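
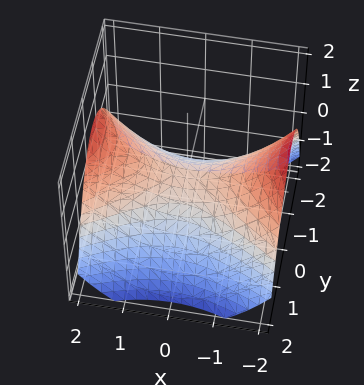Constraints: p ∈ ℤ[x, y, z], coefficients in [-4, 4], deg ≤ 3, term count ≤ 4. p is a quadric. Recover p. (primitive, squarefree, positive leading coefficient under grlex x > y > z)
x^2 - 2*y^2 - 3*z

(a) Degree: a saddle surface; a quadric, so deg p = 2.
(b) Symmetries: mirror symmetry x ↦ −x ⇒ only even powers of x; it's symmetric under y → −y, forcing even powers of y.
(c) Reading off the gridlines: it meets the y-axis at y = 0 (among the integer gridlines); it crosses the x-axis at the gridline x = 0; it meets the z-axis at z = 0 (among the integer gridlines).
(d) Fitting integer coefficients to these (and the overall shape) gives p.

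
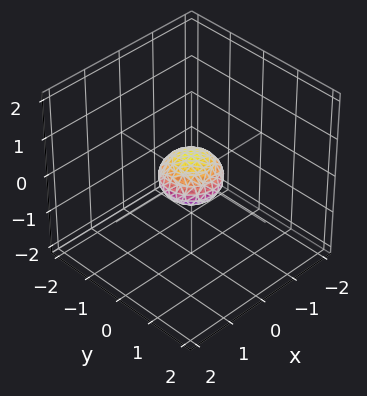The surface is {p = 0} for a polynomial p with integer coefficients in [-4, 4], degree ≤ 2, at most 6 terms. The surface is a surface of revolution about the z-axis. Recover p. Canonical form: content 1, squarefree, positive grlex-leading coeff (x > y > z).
2*x^2 + 2*y^2 + 3*z^2 - 1

First, the degree is 2 — the shape is more complex than any degree-1 surface.
Then, by symmetry, the surface is invariant under rotation about z: p = q(x² + y², z).
Then, against the integer gridlines: a circular section at z = 0 has radius between 0 and 1.
Finally, solving for integer coefficients yields p as stated.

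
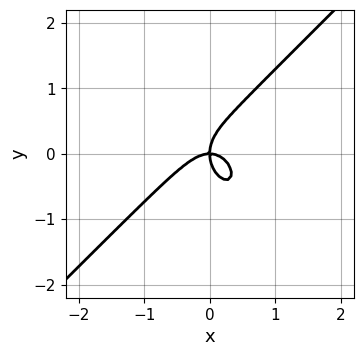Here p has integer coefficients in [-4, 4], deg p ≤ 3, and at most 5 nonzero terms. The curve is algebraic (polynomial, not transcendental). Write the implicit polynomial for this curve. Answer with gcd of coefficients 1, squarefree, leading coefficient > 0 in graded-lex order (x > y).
deg p = 3. No degree-2 curve has this shape.
Checking where it meets the axes: it meets the x-axis at x = 0 (among the integer gridlines); it crosses the y-axis at the gridline y = 0.
Together with the visible shape, these determine p as stated.

3*x^3 - x^2*y - 2*y^3 + 2*x*y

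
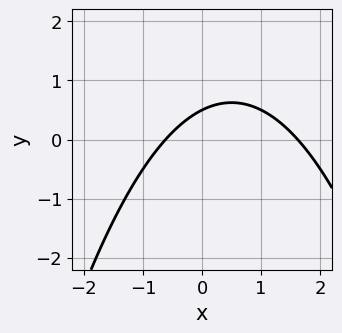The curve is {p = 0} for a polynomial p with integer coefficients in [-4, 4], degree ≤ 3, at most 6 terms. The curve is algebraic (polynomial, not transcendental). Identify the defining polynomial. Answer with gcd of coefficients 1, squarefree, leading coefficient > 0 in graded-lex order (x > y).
x^2 - x + 2*y - 1

First, degree: a generic line meets the curve in up to 2 points, so deg p = 2.
Finally, solving for integer coefficients yields p as stated.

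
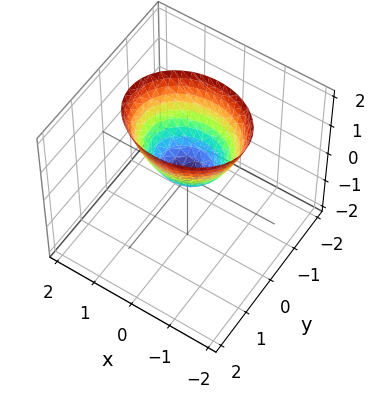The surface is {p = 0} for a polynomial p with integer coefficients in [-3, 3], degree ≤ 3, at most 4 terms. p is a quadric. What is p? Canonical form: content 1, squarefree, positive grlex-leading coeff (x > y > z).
2*x^2 + 3*y^2 - 2*z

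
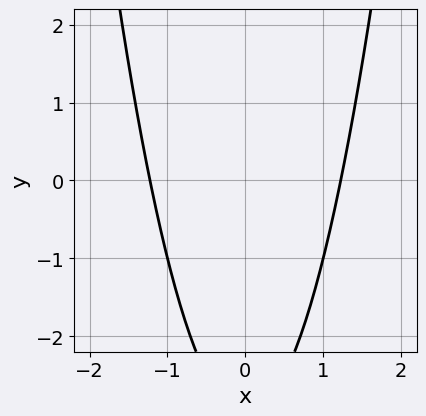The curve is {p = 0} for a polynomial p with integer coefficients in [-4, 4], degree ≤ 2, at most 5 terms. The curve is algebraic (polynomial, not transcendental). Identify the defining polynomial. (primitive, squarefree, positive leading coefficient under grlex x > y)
1. Degree: no degree-1 curve has this shape, so deg p = 2.
2. Symmetries: the x ↦ −x reflection is a symmetry, so x appears only in even powers.
3. Checking where it meets the axes: no y-intercept at any integer in the box.
4. Putting this together gives p.

2*x^2 - y - 3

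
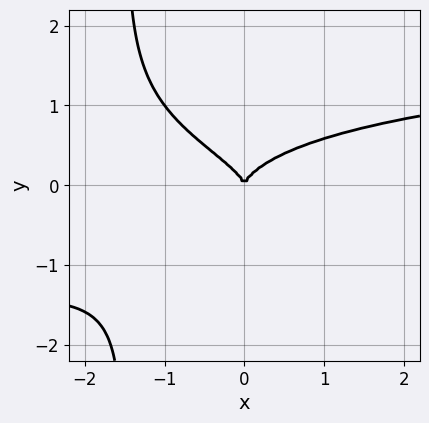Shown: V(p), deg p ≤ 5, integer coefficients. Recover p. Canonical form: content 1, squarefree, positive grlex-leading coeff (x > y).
2*x*y^3 + 3*y^3 - x^2

(a) deg p = 4.
(b) From the axis intercepts and sections: it meets the x-axis at x = 0 (among the integer gridlines); it meets the y-axis at y = 0 (among the integer gridlines).
(c) Putting this together gives p.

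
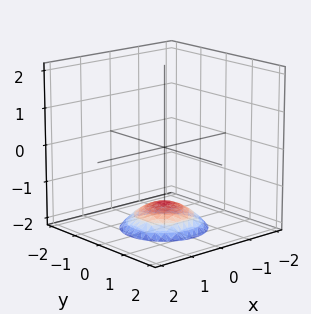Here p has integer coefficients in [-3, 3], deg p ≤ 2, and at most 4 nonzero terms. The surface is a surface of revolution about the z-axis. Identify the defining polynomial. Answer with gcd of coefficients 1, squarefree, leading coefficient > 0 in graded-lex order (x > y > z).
x^2 + y^2 + 2*z + 3

(a) Degree: no degree-1 surface has this shape, so deg p = 2.
(b) Symmetries: rotational symmetry about the z-axis ⇒ p depends on x, y only through x² + y².
(c) Observable constraints: no x-intercept at any integer in the box; a circular section at z = -2 has radius exactly 1; no y-intercept at any integer in the box.
(d) Matching integer coefficients to the picture gives p.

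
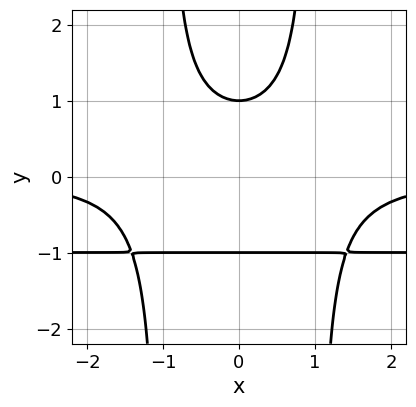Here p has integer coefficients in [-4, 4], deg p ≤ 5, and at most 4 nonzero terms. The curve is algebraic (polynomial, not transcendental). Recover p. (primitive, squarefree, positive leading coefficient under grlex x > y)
x^2*y^2 + x^2*y - y^2 + 1

(a) The degree is 4 — a generic line meets the curve in up to 4 points.
(b) Symmetries: mirror symmetry x ↦ −x ⇒ only even powers of x.
(c) Reading off the gridlines: it misses every integer gridline on the x-axis; the y-axis gridline crossings are at y ∈ {-1, 1}.
(d) Together with the visible shape, these determine p as stated.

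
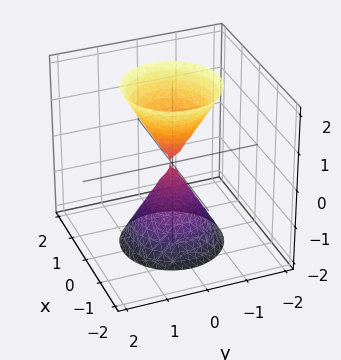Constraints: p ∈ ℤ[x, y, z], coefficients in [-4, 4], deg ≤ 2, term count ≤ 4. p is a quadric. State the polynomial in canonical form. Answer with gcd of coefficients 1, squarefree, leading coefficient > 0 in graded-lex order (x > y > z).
(a) The picture has 2 separate pieces. Treating them together as one polynomial.
(b) The degree is 2 — a double cone through the origin; a quadric.
(c) Symmetries: it's symmetric under z → −z, forcing even powers of z; the surface is invariant under rotation about z: p = q(x² + y², z).
(d) Against the integer gridlines: it meets the z-axis at z = 0 (among the integer gridlines); it crosses the y-axis at the gridline y = 0; it meets the x-axis at x = 0 (among the integer gridlines).
(e) Solving for integer coefficients yields p as stated.

3*x^2 + 3*y^2 - z^2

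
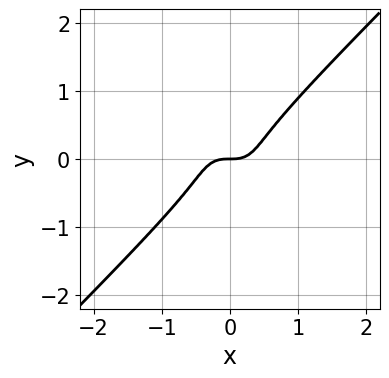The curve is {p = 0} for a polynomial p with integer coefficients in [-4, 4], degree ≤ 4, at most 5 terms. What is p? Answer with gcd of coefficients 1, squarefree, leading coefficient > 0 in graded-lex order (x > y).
3*x^3 - 3*y^3 - y

1. deg p = 3. The shape is more complex than any degree-2 curve.
2. Observable constraints: it meets the y-axis at y = 0 (among the integer gridlines); one x-axis crossing is at x = 0.
3. The integer polynomial consistent with all of this is the stated p.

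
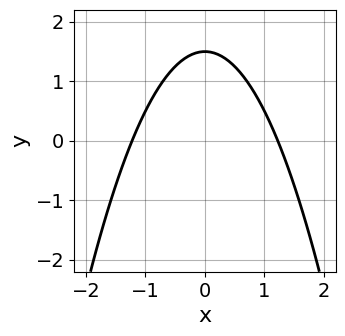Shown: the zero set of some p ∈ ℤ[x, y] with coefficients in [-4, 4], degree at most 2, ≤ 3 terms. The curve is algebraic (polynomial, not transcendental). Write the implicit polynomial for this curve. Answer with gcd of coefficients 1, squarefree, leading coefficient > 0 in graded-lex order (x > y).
2*x^2 + 2*y - 3

(a) The degree is 2 — no degree-1 curve has this shape.
(b) Symmetries: the x ↦ −x reflection is a symmetry, so x appears only in even powers.
(c) The integer polynomial consistent with all of this is the stated p.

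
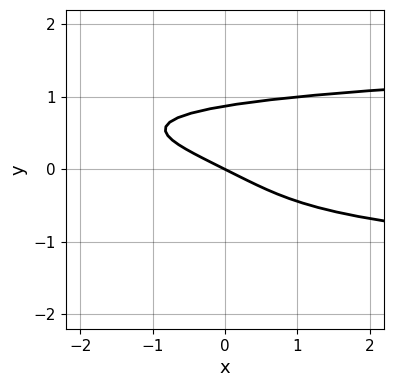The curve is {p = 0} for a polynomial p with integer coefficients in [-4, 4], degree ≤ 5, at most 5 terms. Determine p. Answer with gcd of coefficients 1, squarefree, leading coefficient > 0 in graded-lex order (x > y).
3*y^4 - x - 2*y

1. deg p = 4. The shape is more complex than any degree-3 curve.
2. Reading off the gridlines: one x-axis crossing is at x = 0; it crosses the y-axis at the gridline y = 0.
3. Assembling these constraints gives the stated polynomial.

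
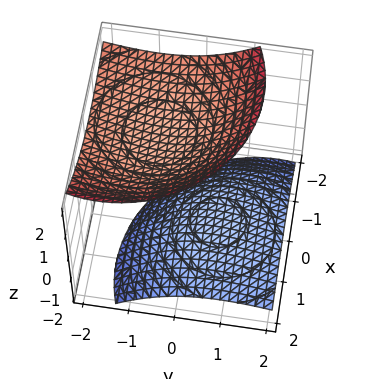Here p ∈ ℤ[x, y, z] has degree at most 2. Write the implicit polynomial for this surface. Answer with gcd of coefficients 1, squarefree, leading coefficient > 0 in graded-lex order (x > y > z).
2*x^2 + 2*x*z + 2*y^2 + 3*y*z - 3*z^2 + 3

First, I count 2 distinct pieces.
Then, deg p = 2.
Next, from the axis intercepts and sections: no x-intercept at any integer in the box; it misses every integer gridline on the y-axis; among the integer gridlines, it crosses the z-axis at z ∈ {-1, 1}.
Finally, solving for integer coefficients yields p as stated.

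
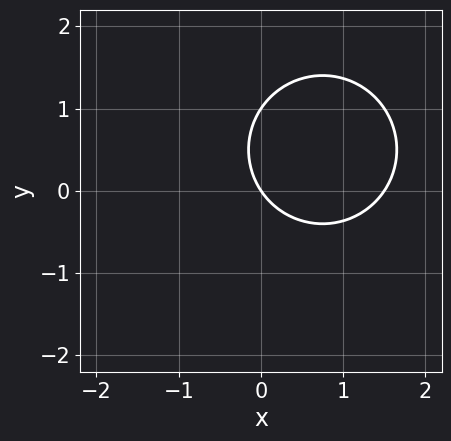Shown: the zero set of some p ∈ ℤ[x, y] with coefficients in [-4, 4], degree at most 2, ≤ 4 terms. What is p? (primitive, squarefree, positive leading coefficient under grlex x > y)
2*x^2 + 2*y^2 - 3*x - 2*y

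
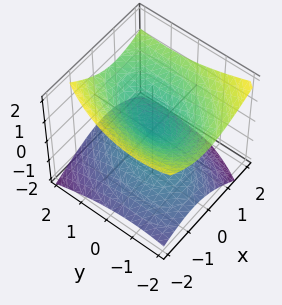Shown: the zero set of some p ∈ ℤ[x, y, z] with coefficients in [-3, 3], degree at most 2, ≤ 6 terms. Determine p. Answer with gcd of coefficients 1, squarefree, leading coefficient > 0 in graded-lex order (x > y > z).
2*x^2 - x*y - x*z + y^2 - 3*z^2

(a) The degree is 2 — no degree-1 surface has this shape.
(b) From the axis intercepts and sections: it meets the y-axis at y = 0 (among the integer gridlines); it meets the x-axis at x = 0 (among the integer gridlines); it crosses the z-axis at the gridline z = 0.
(c) Fitting integer coefficients to these (and the overall shape) gives p.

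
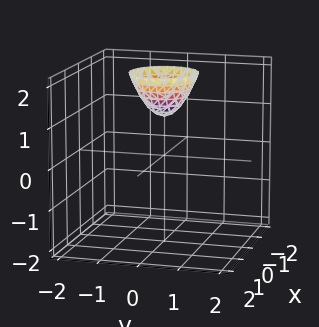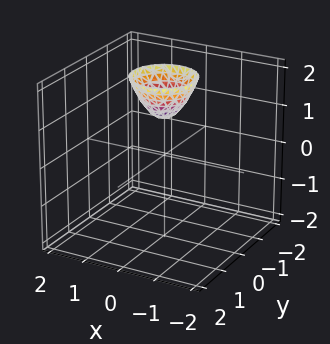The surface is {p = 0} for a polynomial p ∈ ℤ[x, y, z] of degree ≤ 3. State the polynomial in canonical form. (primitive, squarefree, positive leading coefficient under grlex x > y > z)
3*x^2 + 3*y^2 - 2*z + 2

First, the degree is 2 — a generic line meets the surface in up to 2 points.
Next, by symmetry, the z-axis is an axis of rotation, so x and y enter only as x² + y².
Next, against the integer gridlines: it misses every integer gridline on the x-axis; a circular section at z = 2 has radius between 0 and 1; it misses every integer gridline on the y-axis.
Finally, the integer polynomial consistent with all of this is the stated p. Check: (0, 0, 1) on the z-axis lies on the surface, and p(0, 0, 1) = 0. ✓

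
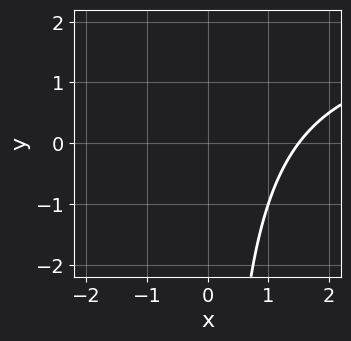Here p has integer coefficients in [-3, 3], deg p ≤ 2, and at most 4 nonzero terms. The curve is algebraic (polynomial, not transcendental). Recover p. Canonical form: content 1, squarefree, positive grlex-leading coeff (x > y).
First, the degree is 2 — the shape is more complex than any degree-1 curve.
Next, observable constraints: no y-intercept at any integer in the box.
Finally, fitting integer coefficients to these (and the overall shape) gives p.

x*y - 2*x + 3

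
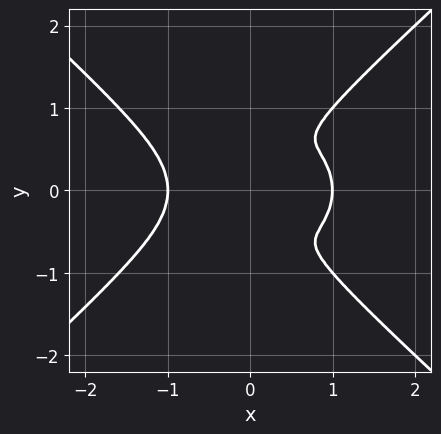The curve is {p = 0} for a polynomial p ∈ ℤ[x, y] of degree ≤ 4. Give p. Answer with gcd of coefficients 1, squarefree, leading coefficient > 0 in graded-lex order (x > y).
deg p = 4.
Symmetries: the y ↦ −y reflection is a symmetry, so y appears only in even powers.
Reading off the gridlines: among the integer gridlines, it crosses the x-axis at x ∈ {-1, 1}.
Solving for integer coefficients yields p as stated.

2*x^4 - 3*y^4 + 3*x*y^2 - 2*x^2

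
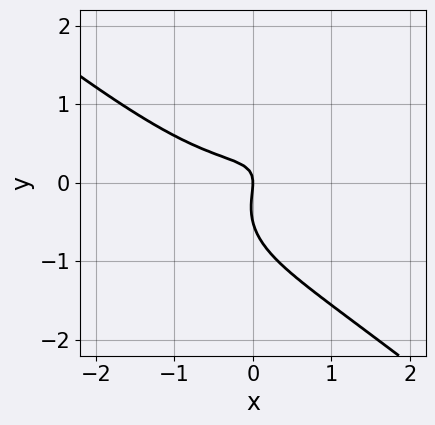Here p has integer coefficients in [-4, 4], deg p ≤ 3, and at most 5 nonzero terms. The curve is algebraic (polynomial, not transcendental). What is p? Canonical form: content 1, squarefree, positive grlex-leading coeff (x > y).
x^3 + 2*y^3 - 2*x*y + y^2 + x

1. Degree: a generic line meets the curve in up to 3 points, so deg p = 3.
2. From the axis intercepts and sections: one x-axis crossing is at x = 0; it meets the y-axis at y = 0 (among the integer gridlines).
3. Matching integer coefficients to the picture gives p.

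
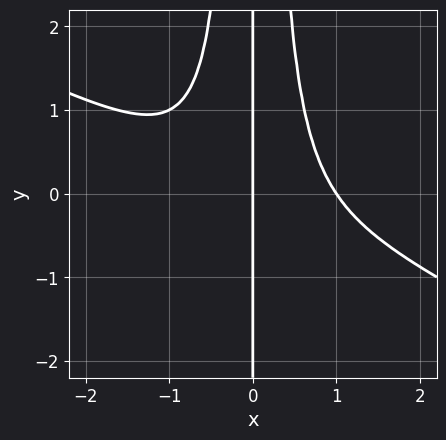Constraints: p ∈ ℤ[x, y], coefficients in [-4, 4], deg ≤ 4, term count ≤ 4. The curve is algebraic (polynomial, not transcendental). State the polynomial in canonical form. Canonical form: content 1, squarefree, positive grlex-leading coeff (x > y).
deg p = 4. A generic line meets the curve in up to 4 points.
From the visible intercepts: the visible y-axis segment lies entirely on the curve; among the integer gridlines, it crosses the x-axis at x ∈ {0, 1}.
Solving for integer coefficients yields p as stated.

x^4 + 2*x^3*y - x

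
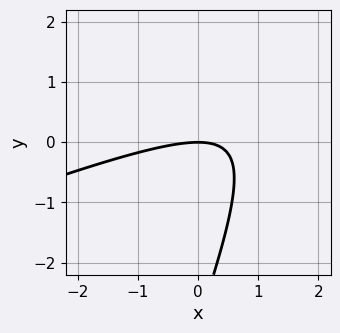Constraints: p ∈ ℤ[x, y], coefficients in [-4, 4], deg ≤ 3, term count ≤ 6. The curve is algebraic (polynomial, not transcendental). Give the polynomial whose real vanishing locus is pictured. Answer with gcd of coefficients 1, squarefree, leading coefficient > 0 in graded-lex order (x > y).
x^2 - 3*x*y + y^2 + 3*y

1. Degree: the shape is more complex than any degree-1 curve, so deg p = 2.
2. Checking where it meets the axes: one x-axis crossing is at x = 0; it meets the y-axis at y = 0 (among the integer gridlines).
3. Together with the visible shape, these determine p as stated.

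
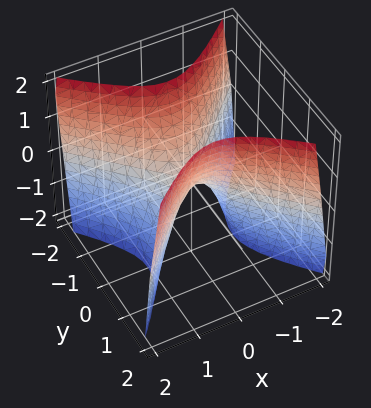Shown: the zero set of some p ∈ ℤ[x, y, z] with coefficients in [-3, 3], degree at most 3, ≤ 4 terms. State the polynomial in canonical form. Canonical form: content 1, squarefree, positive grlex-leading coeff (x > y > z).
(a) The degree is 2 — a saddle surface; a quadric.
(b) Symmetries: mirror symmetry y ↦ −y ⇒ only even powers of y; mirror symmetry x ↦ −x ⇒ only even powers of x.
(c) Observable constraints: it meets the y-axis at y = 0 (among the integer gridlines); it meets the z-axis at z = 0 (among the integer gridlines); it meets the x-axis at x = 0 (among the integer gridlines).
(d) Fitting integer coefficients to these (and the overall shape) gives p.

2*x^2 - 2*y^2 + z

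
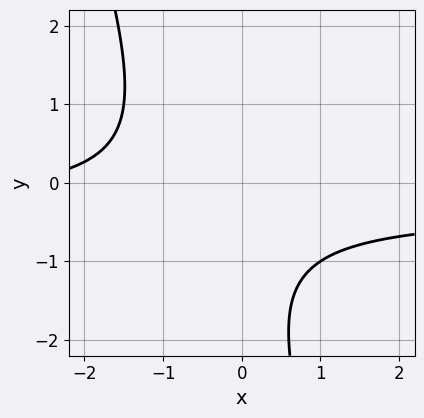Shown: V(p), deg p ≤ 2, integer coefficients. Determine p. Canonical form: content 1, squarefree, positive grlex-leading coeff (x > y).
3*x*y + y^2 + x + 2*y + 3

First, deg p = 2. A generic line meets the curve in up to 2 points.
Then, checking where it meets the axes: the curve avoids every integer y-axis point in the box; it misses every integer gridline on the x-axis.
Finally, these observations pin down the coefficients.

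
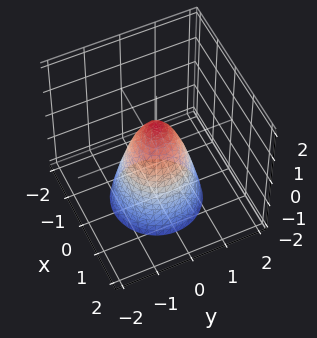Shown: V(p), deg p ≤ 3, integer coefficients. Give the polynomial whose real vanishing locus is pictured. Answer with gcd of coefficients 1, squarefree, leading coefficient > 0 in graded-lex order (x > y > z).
2*x^2 + 2*y^2 + z - 1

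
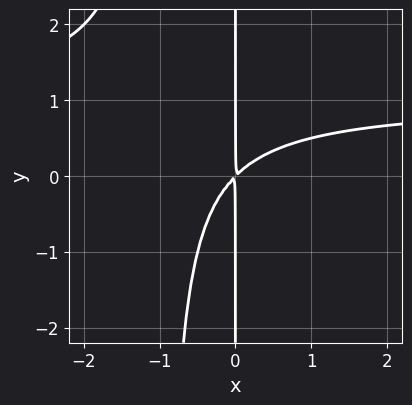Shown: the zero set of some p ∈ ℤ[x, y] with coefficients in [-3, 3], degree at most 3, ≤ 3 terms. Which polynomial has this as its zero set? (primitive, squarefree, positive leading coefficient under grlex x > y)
The degree is 3 — the shape is more complex than any degree-2 curve.
Checking where it meets the axes: the visible y-axis segment lies entirely on the curve.
Together with the visible shape, these determine p as stated.

x^2*y - x^2 + x*y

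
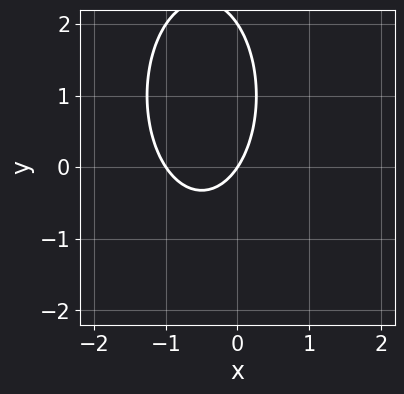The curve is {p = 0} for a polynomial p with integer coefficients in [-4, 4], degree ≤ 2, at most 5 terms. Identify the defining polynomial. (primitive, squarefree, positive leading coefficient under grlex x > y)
3*x^2 + y^2 + 3*x - 2*y

First, deg p = 2. The shape is more complex than any degree-1 curve.
Then, from the visible intercepts: among the integer gridlines, it crosses the y-axis at y ∈ {0, 2}; among the integer gridlines, it crosses the x-axis at x ∈ {-1, 0}.
Finally, these observations pin down the coefficients.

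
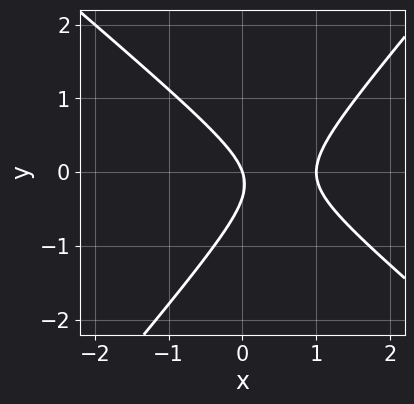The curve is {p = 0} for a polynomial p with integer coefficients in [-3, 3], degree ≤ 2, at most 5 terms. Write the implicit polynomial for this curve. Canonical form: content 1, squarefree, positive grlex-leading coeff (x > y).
1. The degree is 2 — the shape is more complex than any degree-1 curve.
2. Checking where it meets the axes: among the integer gridlines, it crosses the x-axis at x ∈ {0, 1}; one y-axis crossing is at y = 0.
3. The integer polynomial consistent with all of this is the stated p.

3*x^2 + x*y - 3*y^2 - 3*x - y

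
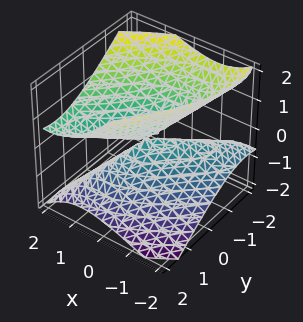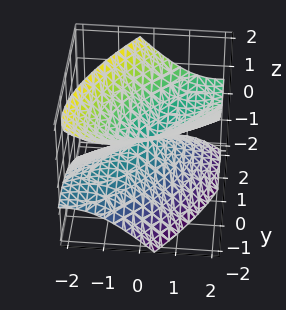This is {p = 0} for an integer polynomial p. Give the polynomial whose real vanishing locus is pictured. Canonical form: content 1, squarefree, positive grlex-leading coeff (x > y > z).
2*x^2 - 3*x*y - 2*x*z + 2*y^2 - 3*z^2

First, degree: a generic line meets the surface in up to 2 points, so deg p = 2.
Next, from the visible intercepts: it crosses the z-axis at the gridline z = 0; one x-axis crossing is at x = 0.
Finally, solving for integer coefficients yields p as stated.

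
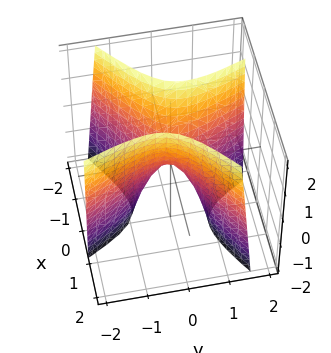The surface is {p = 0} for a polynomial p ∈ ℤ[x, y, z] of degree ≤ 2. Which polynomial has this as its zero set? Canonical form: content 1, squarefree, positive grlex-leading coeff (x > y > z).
The degree is 2 — the shape is more complex than any degree-1 surface.
Against the integer gridlines: it meets the z-axis at z = 0 (among the integer gridlines); it meets the y-axis at y = 0 (among the integer gridlines); it meets the x-axis at x = 0 (among the integer gridlines).
Together with the visible shape, these determine p as stated.

3*x^2 - 3*x*y - 2*y^2 - z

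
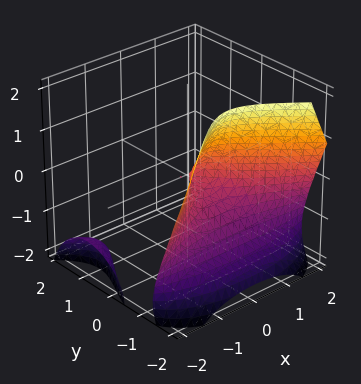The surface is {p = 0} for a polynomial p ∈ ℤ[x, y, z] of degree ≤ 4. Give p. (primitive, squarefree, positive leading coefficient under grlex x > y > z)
1. There are 3 components.
2. Degree: a generic line meets the surface in up to 3 points, so deg p = 3.
3. From the axis intercepts and sections: it meets the y-axis at y = 0 (among the integer gridlines); one z-axis crossing is at z = 0.
4. These observations pin down the coefficients.

3*x^2*z + 2*y^3 + 3*x^2 + 3*y*z + 3*z^2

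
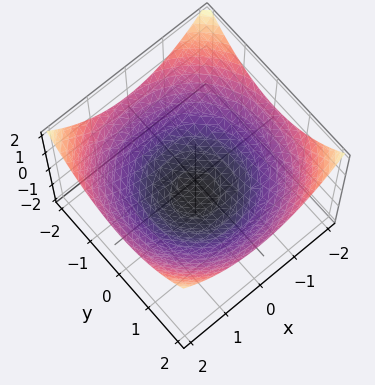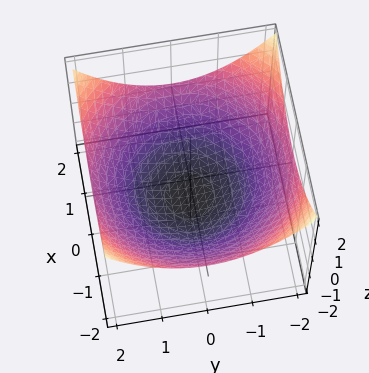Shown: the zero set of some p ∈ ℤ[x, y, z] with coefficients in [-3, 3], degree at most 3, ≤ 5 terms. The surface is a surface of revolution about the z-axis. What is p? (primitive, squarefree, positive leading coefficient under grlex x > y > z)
x^2 + y^2 - 3*z - 3

1. The degree is 2 — the shape is more complex than any degree-1 surface.
2. Symmetry: the z-axis is an axis of rotation, so x and y enter only as x² + y².
3. From the visible intercepts: one z-axis crossing is at z = -1; a circular section at z = 0 has radius between 1 and 2.
4. Matching integer coefficients to the picture gives p.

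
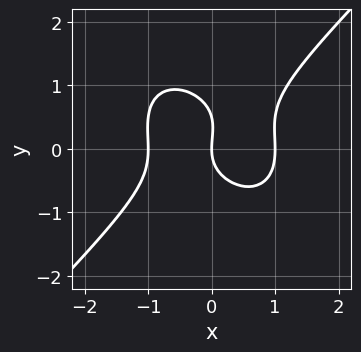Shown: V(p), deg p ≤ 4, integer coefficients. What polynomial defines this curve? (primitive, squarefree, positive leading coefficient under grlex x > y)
The degree is 3 — the shape is more complex than any degree-2 curve.
Reading off the gridlines: the x-axis gridline crossings are at x ∈ {-1, 0, 1}; it meets the y-axis at y = 0 (among the integer gridlines).
Matching integer coefficients to the picture gives p.

2*x^3 - 2*y^3 + y^2 - 2*x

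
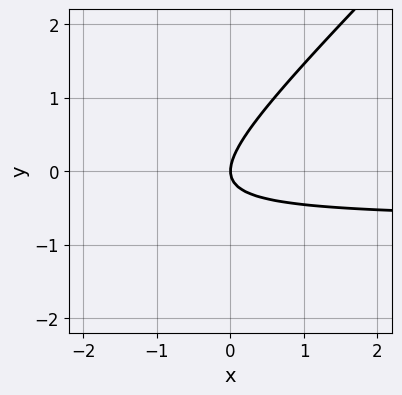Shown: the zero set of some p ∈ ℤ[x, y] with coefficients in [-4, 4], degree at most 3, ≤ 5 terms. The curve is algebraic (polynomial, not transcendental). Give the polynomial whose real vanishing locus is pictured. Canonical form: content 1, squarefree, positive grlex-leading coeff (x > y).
1. The degree is 2 — a generic line meets the curve in up to 2 points.
2. Reading off the gridlines: it crosses the x-axis at the gridline x = 0; it crosses the y-axis at the gridline y = 0.
3. Solving for integer coefficients yields p as stated.

3*x*y - 3*y^2 + 2*x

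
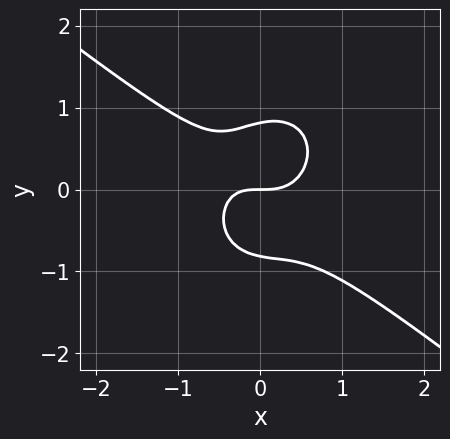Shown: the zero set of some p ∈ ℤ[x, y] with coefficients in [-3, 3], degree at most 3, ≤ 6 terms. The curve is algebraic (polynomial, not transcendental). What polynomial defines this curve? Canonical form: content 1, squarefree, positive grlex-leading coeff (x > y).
3*x^3 + 2*x^2*y + 3*y^3 - x*y - 2*y

deg p = 3.
Observable constraints: it crosses the y-axis at the gridline y = 0; it meets the x-axis at x = 0 (among the integer gridlines).
The integer polynomial consistent with all of this is the stated p.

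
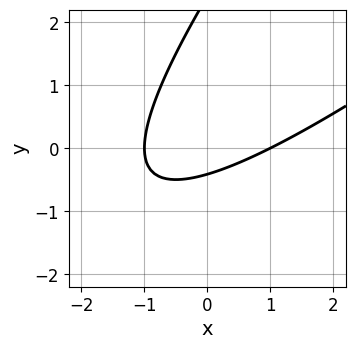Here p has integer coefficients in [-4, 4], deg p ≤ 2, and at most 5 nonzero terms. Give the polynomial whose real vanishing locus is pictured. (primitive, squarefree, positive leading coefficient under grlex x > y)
x^2 - 2*x*y + y^2 - 2*y - 1

deg p = 2. A generic line meets the curve in up to 2 points.
From the axis intercepts and sections: the x-axis gridline crossings are at x ∈ {-1, 1}.
Matching integer coefficients to the picture gives p.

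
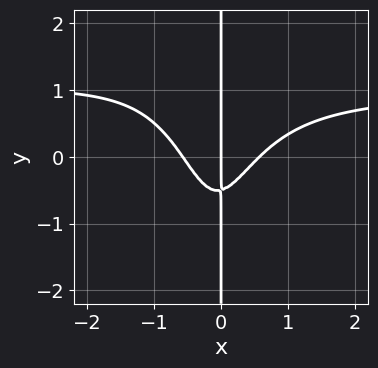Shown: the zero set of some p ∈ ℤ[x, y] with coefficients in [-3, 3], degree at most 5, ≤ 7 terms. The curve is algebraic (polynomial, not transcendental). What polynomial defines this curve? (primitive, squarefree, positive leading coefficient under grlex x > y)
3*x^3*y - 3*x^3 + x^2*y + 2*x*y + x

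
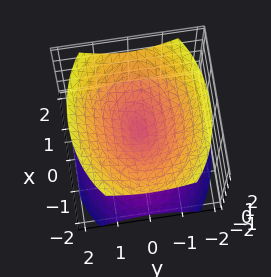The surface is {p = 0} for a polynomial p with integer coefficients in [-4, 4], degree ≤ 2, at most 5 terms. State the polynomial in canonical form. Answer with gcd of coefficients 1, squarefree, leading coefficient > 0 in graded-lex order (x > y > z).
The picture has 2 separate pieces. They look like related sheets of one shape, so recover p as a whole.
The degree is 2 — two nappes meeting at a single point; a quadric.
Symmetries: the y ↦ −y reflection is a symmetry, so y appears only in even powers; mirror symmetry z ↦ −z ⇒ only even powers of z; it's symmetric under x → −x, forcing even powers of x.
From the axis intercepts and sections: it meets the z-axis at z = 0 (among the integer gridlines); it meets the x-axis at x = 0 (among the integer gridlines).
Fitting integer coefficients to these (and the overall shape) gives p.

x^2 + 2*y^2 - 2*z^2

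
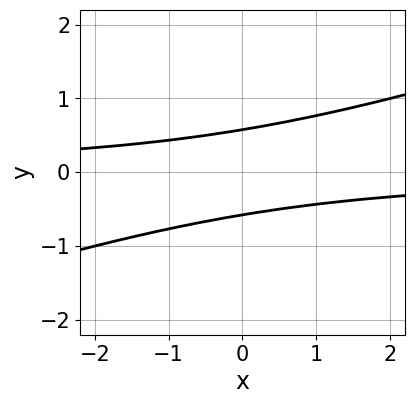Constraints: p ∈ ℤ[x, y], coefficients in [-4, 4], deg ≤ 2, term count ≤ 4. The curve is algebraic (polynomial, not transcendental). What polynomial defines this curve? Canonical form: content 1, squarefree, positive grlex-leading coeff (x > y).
x*y - 3*y^2 + 1

1. The degree is 2 — the shape is more complex than any degree-1 curve.
2. Against the integer gridlines: no x-intercept at any integer in the box.
3. Assembling these constraints gives the stated polynomial.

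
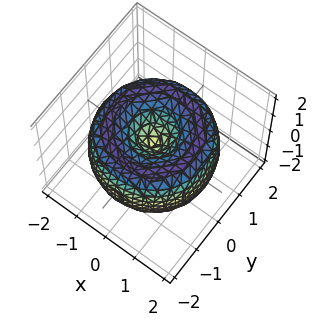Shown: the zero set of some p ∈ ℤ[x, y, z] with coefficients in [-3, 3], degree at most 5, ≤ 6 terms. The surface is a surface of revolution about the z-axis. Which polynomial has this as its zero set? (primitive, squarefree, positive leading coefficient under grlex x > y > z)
The degree is 4 — the shape is more complex than any degree-3 surface.
Symmetries: every cross-section ⟂ z is a circle, so x, y appear only via x² + y².
From the visible intercepts: it crosses the x-axis at the gridline x = 0; one y-axis crossing is at y = 0; a circular section at z = 0 has radius between 1 and 2.
These observations pin down the coefficients.

x^4 + 2*x^2*y^2 + y^4 - 3*x^2 - 3*y^2 + 2*z^2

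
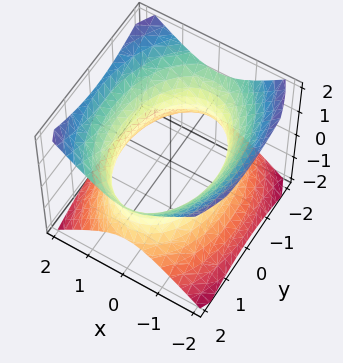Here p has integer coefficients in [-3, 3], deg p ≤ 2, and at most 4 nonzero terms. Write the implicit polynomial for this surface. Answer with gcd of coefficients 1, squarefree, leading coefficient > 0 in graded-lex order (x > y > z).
2*x^2 + y^2 - 2*z^2 - 3

First, degree: an hourglass — one-sheet hyperboloid; a quadric, so deg p = 2.
Next, symmetries: the x ↦ −x reflection is a symmetry, so x appears only in even powers; mirror symmetry y ↦ −y ⇒ only even powers of y; the z ↦ −z reflection is a symmetry, so z appears only in even powers.
Next, against the integer gridlines: no z-intercept at any integer in the box.
Finally, these observations pin down the coefficients.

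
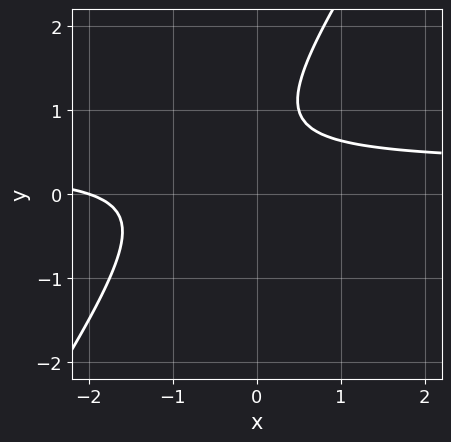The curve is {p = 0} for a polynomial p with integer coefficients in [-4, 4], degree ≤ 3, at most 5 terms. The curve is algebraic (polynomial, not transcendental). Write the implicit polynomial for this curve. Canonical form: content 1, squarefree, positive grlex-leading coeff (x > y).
3*x*y - 2*y^2 - x + 3*y - 2

First, the degree is 2 — no degree-1 curve has this shape.
Next, observable constraints: one x-axis crossing is at x = -2; no y-intercept at any integer in the box.
Finally, assembling these constraints gives the stated polynomial.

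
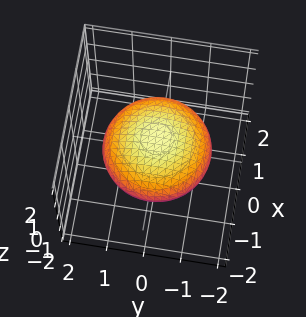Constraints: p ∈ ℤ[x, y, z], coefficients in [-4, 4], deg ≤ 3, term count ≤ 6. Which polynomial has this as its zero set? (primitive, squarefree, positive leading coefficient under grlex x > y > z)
x^2 + y^2 + 3*z^2 - 2

First, the degree is 2 — a closed, bounded, convex surface; a quadric.
Next, by symmetry, the z-axis is an axis of rotation, so x and y enter only as x² + y²; it's symmetric under z → −z, forcing even powers of z.
Next, reading off the gridlines: a circular section at z = 0 has radius between 1 and 2.
Finally, putting this together gives p.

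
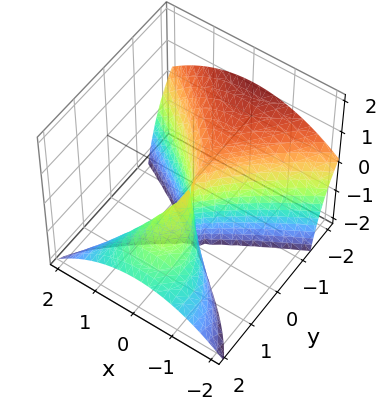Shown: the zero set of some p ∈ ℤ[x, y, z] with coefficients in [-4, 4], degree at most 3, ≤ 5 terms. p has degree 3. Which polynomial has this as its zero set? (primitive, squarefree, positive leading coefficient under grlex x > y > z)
y^3 + 2*y^2*z + 2*x^2

First, the degree is 3 — the shape is more complex than any degree-2 surface.
Next, observable constraints: one x-axis crossing is at x = 0; it meets the y-axis at y = 0 (among the integer gridlines); the visible z-axis segment lies entirely on the surface.
Finally, the integer polynomial consistent with all of this is the stated p.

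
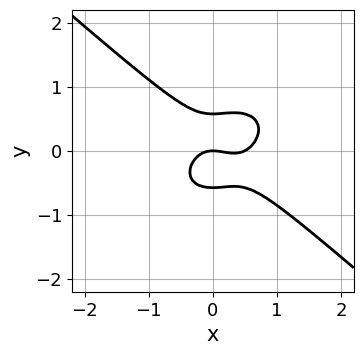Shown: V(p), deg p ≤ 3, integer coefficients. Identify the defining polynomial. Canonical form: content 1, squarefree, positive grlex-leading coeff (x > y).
First, deg p = 3. No degree-2 curve has this shape.
Next, against the integer gridlines: it meets the x-axis at x = 0 (among the integer gridlines); it crosses the y-axis at the gridline y = 0.
Finally, putting this together gives p.

2*x^3 + 3*y^3 - x^2 - y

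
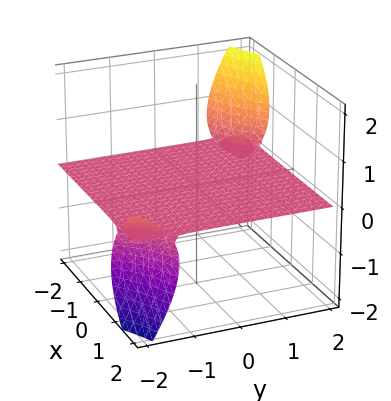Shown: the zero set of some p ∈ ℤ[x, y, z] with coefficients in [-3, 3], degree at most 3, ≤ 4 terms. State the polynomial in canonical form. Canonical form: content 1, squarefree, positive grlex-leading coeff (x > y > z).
x*y*z - y*z^2 + z^3 + 3*z

(a) There are 2 components.
(b) deg p = 3.
(c) From the axis intercepts and sections: every point of the y-axis in the box is on the surface; it crosses the z-axis at the gridline z = 0; the visible x-axis segment lies entirely on the surface.
(d) Fitting integer coefficients to these (and the overall shape) gives p.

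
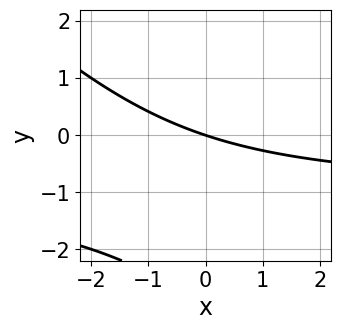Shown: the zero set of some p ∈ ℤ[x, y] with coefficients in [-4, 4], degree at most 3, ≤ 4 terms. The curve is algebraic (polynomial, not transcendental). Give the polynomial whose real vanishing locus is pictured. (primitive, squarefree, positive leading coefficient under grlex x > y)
1. deg p = 2.
2. Observable constraints: one x-axis crossing is at x = 0; it meets the y-axis at y = 0 (among the integer gridlines).
3. Solving for integer coefficients yields p as stated.

x*y + y^2 + x + 3*y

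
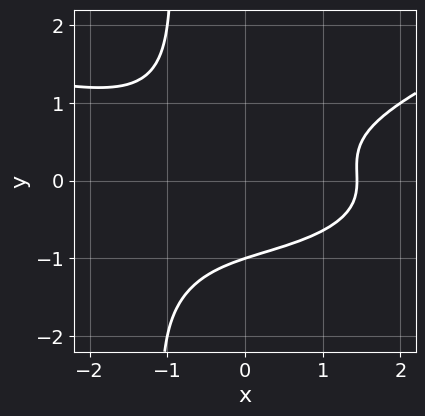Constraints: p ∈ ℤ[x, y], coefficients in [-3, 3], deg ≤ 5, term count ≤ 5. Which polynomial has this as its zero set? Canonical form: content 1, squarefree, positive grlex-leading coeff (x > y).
x^2*y^2 - 3*x*y^3 + x^3 - 3*y^3 - 3

(a) deg p = 4. No degree-3 curve has this shape.
(b) Against the integer gridlines: one y-axis crossing is at y = -1.
(c) Matching integer coefficients to the picture gives p.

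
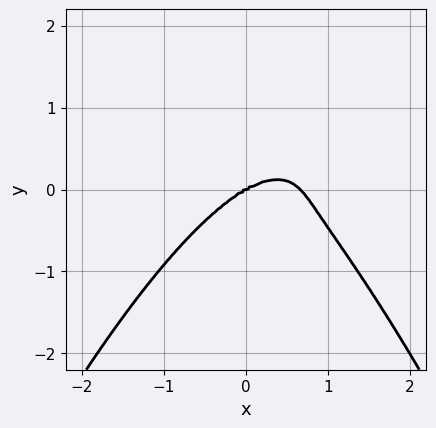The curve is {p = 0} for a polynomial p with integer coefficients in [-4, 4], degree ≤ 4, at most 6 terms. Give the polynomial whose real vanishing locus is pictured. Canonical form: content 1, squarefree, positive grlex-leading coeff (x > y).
3*x^4 - 2*x^3 + 2*x^2*y + x*y^2 + 3*y^3

(a) deg p = 4.
(b) Reading off the gridlines: one x-axis crossing is at x = 0; it crosses the y-axis at the gridline y = 0.
(c) Together with the visible shape, these determine p as stated.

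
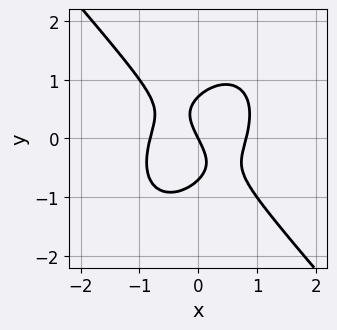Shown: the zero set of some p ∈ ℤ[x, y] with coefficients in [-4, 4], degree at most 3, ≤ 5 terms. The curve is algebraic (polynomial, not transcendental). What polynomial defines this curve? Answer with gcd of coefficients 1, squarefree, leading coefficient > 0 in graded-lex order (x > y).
1. deg p = 3. No degree-2 curve has this shape.
2. From the axis intercepts and sections: it meets the x-axis at x = 0 (among the integer gridlines); it crosses the y-axis at the gridline y = 0.
3. Together with the visible shape, these determine p as stated.

3*x^3 + 2*y^3 - 2*x - y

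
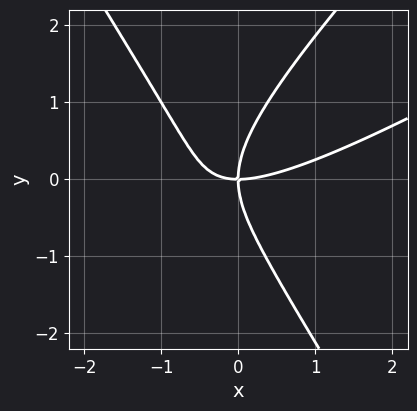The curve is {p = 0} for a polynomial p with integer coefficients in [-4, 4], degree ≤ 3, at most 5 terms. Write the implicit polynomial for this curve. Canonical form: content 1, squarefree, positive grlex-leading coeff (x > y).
x^3 - 2*x^2*y + y^3 - 2*x*y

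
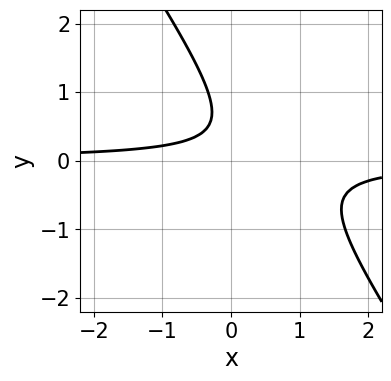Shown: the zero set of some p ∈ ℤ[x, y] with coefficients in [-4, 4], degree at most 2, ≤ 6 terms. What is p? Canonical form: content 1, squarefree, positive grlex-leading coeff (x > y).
1. deg p = 2. A generic line meets the curve in up to 2 points.
2. Against the integer gridlines: the curve avoids every integer x-axis point in the box; it misses every integer gridline on the y-axis.
3. The integer polynomial consistent with all of this is the stated p.

3*x*y + 2*y^2 - 2*y + 1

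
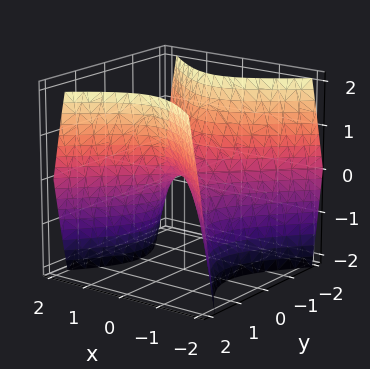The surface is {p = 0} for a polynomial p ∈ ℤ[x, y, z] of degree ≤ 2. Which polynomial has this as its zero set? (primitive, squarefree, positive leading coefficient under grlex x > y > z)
1. The degree is 2 — a hyperbolic paraboloid; a quadric.
2. Symmetries: it's symmetric under x → −x, forcing even powers of x; the y ↦ −y reflection is a symmetry, so y appears only in even powers.
3. From the visible intercepts: one x-axis crossing is at x = 0; it meets the z-axis at z = 0 (among the integer gridlines); it meets the y-axis at y = 0 (among the integer gridlines).
4. Solving for integer coefficients yields p as stated.

3*x^2 - 3*y^2 + 2*z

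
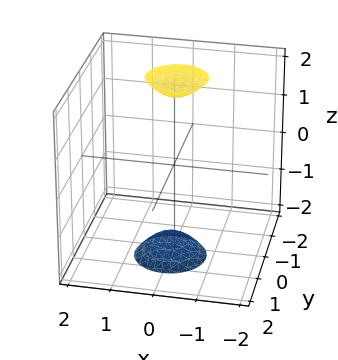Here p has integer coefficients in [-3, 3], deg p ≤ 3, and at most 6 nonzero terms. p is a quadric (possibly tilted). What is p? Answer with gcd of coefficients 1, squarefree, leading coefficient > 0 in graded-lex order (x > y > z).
First, I count 2 distinct pieces.
Then, deg p = 2.
Next, against the integer gridlines: it misses every integer gridline on the y-axis; it misses every integer gridline on the x-axis.
Finally, the integer polynomial consistent with all of this is the stated p.

3*x^2 + 3*y^2 + y*z - z^2 + 3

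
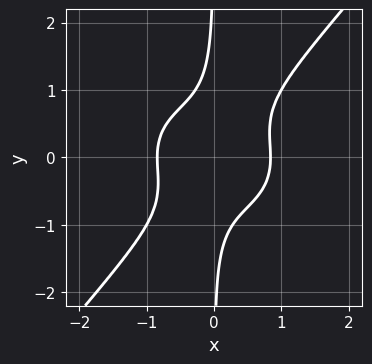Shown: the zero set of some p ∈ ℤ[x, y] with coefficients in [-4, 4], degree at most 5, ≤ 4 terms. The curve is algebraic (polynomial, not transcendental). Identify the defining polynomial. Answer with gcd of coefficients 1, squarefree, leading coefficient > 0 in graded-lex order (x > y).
1. The degree is 4 — the shape is more complex than any degree-3 curve.
2. Against the integer gridlines: it misses every integer gridline on the y-axis.
3. Assembling these constraints gives the stated polynomial.

2*x^4 + 2*x^2*y^2 - 3*x*y^3 - 1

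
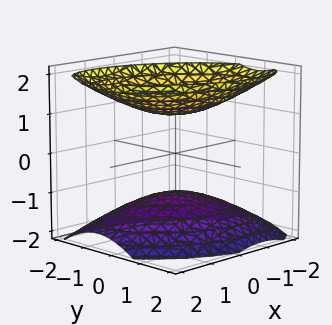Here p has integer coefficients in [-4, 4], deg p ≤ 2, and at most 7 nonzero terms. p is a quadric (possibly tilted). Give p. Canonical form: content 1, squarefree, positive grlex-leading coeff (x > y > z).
First, I count 2 distinct pieces. They look like related sheets of one shape, so recover p as a whole.
Next, degree: no degree-1 surface has this shape, so deg p = 2.
Then, against the integer gridlines: the surface avoids every integer y-axis point in the box; among the integer gridlines, it crosses the z-axis at z ∈ {-1, 1}; it misses every integer gridline on the x-axis.
Finally, fitting integer coefficients to these (and the overall shape) gives p.

2*x^2 + 2*x*y + 3*y^2 - 3*z^2 + 3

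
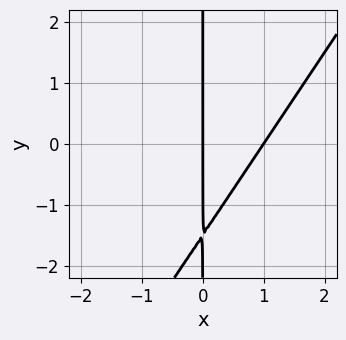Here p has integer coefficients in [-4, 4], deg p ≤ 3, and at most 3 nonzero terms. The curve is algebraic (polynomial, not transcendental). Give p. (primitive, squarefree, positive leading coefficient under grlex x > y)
3*x^2 - 2*x*y - 3*x

First, degree: no degree-1 curve has this shape, so deg p = 2.
Next, checking where it meets the axes: every point of the y-axis in the box is on the curve; among the integer gridlines, it crosses the x-axis at x ∈ {0, 1}.
Finally, putting this together gives p.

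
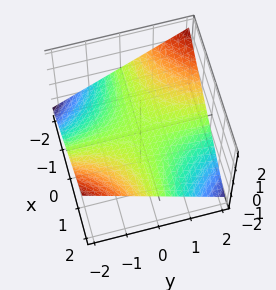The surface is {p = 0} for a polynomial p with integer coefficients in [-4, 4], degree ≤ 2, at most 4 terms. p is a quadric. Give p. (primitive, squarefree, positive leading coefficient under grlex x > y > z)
1. The degree is 2 — a saddle surface; a quadric.
2. Against the integer gridlines: the visible x-axis segment lies entirely on the surface; the visible y-axis segment lies entirely on the surface; it crosses the z-axis at the gridline z = 0.
3. Fitting integer coefficients to these (and the overall shape) gives p.

x*y + 3*z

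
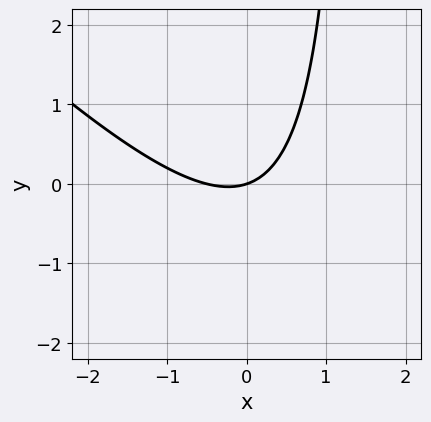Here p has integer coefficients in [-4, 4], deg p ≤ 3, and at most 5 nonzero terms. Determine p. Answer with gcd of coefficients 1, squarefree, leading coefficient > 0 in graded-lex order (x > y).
2*x^2 + 2*x*y + x - 3*y

First, degree: a generic line meets the curve in up to 2 points, so deg p = 2.
Then, from the visible intercepts: one y-axis crossing is at y = 0; it meets the x-axis at x = 0 (among the integer gridlines).
Finally, solving for integer coefficients yields p as stated.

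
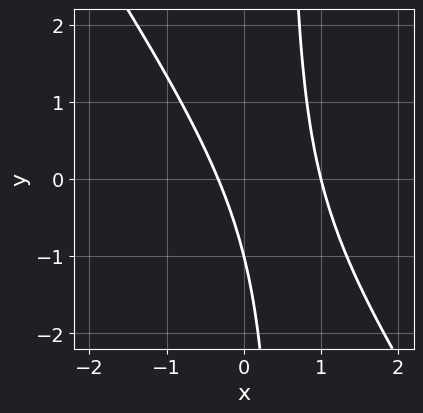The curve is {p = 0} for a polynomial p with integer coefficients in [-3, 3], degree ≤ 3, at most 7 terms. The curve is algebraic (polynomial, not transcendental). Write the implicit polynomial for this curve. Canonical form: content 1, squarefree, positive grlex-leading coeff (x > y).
3*x^2 + 2*x*y - 2*x - y - 1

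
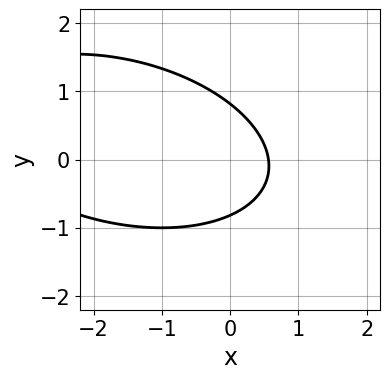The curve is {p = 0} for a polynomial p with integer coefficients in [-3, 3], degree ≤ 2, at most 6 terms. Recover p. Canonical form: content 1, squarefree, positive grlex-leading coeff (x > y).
x^2 + x*y + 3*y^2 + 3*x - 2

1. The degree is 2 — a generic line meets the curve in up to 2 points.
2. The integer polynomial consistent with all of this is the stated p.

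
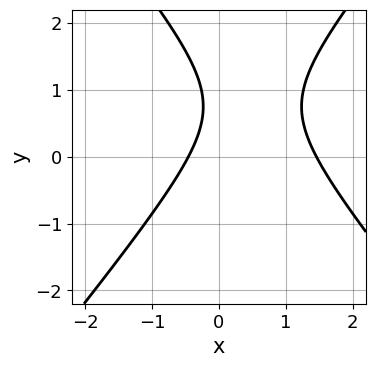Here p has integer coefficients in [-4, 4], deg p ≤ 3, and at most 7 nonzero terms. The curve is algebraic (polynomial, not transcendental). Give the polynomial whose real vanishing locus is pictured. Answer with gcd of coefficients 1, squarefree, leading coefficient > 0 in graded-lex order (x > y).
(a) The degree is 2 — a generic line meets the curve in up to 2 points.
(b) From the visible intercepts: no y-intercept at any integer in the box.
(c) Fitting integer coefficients to these (and the overall shape) gives p.

3*x^2 - 2*y^2 - 3*x + 3*y - 2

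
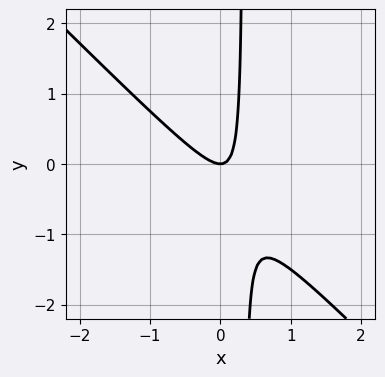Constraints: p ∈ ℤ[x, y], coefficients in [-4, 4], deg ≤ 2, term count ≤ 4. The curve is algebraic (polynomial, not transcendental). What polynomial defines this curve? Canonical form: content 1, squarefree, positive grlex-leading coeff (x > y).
3*x^2 + 3*x*y - y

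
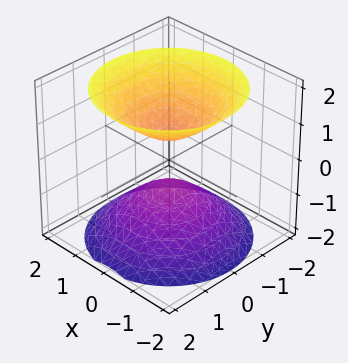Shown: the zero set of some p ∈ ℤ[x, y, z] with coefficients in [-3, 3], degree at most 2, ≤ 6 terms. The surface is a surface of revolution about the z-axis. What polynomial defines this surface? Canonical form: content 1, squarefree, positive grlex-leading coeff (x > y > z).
(a) There are 2 components. Treating them together as one polynomial.
(b) The degree is 2 — no degree-1 surface has this shape.
(c) Symmetry: every cross-section ⟂ z is a circle, so x, y appear only via x² + y².
(d) Checking where it meets the axes: the surface avoids every integer x-axis point in the box; a circular section at z = 2 has radius between 1 and 2; it misses every integer gridline on the y-axis.
(e) Matching integer coefficients to the picture gives p.

2*x^2 + 2*y^2 - 2*z^2 + 1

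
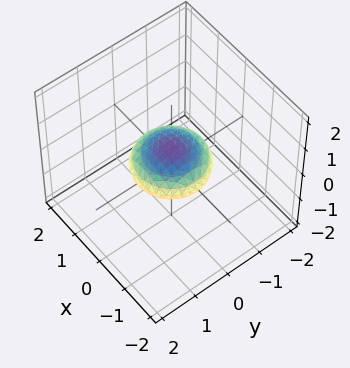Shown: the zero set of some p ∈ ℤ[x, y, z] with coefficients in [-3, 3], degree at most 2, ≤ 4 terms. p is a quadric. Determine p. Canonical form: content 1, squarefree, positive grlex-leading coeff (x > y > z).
x^2 + y^2 + 3*z^2 - 1

1. The degree is 2 — a closed, bounded, convex surface; a quadric.
2. By symmetry, the surface is invariant under rotation about z: p = q(x² + y², z); mirror symmetry z ↦ −z ⇒ only even powers of z.
3. Reading off the gridlines: a circular section at z = 0 has radius exactly 1; the y-axis gridline crossings are at y ∈ {-1, 1}; among the integer gridlines, it crosses the x-axis at x ∈ {-1, 1}.
4. Matching integer coefficients to the picture gives p.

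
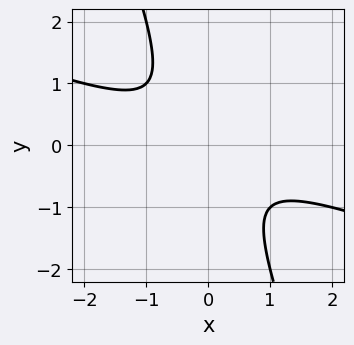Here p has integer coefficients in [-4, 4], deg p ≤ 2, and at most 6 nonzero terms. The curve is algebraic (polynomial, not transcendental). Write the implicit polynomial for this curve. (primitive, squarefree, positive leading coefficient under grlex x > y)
First, the degree is 2 — no degree-1 curve has this shape.
Then, from the visible intercepts: it misses every integer gridline on the x-axis; it misses every integer gridline on the y-axis.
Finally, together with the visible shape, these determine p as stated.

x^2 + 3*x*y + y^2 + 1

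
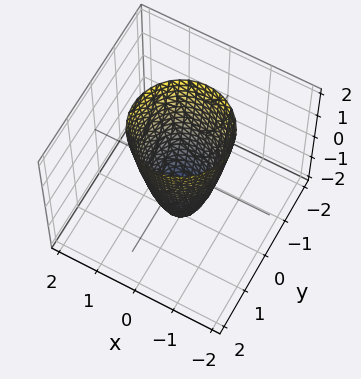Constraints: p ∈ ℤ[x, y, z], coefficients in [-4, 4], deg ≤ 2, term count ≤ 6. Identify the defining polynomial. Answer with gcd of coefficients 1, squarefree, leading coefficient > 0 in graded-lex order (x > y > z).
1. deg p = 2. A generic line meets the surface in up to 2 points.
2. By symmetry, the surface is invariant under rotation about z: p = q(x² + y², z).
3. Reading off the gridlines: it crosses the z-axis at the gridline z = -2; a circular section at z = 0 has radius between 0 and 1.
4. Together with the visible shape, these determine p as stated.

3*x^2 + 3*y^2 - z - 2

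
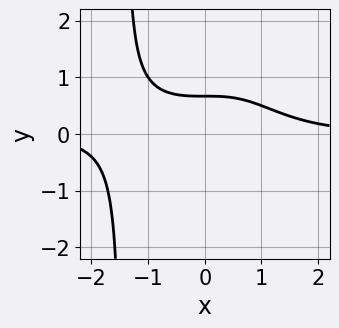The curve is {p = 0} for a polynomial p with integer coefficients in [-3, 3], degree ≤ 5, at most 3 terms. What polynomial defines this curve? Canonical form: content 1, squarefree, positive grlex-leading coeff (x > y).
deg p = 4. No degree-3 curve has this shape.
From the axis intercepts and sections: the curve avoids every integer x-axis point in the box.
Putting this together gives p.

x^3*y + 3*y - 2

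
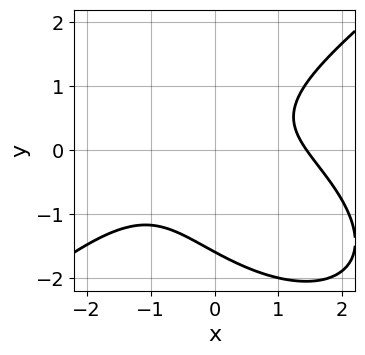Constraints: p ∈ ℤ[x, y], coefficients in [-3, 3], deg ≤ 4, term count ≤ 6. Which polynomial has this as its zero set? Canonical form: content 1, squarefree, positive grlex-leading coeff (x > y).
x^3 - 2*y^3 + 3*x*y - 2*y^2 - 3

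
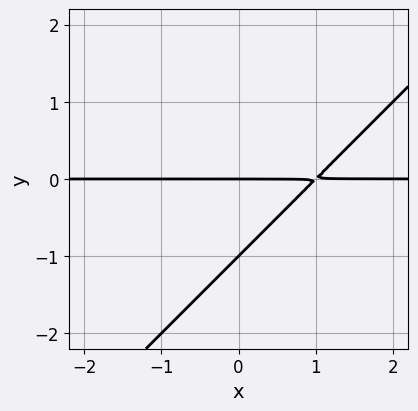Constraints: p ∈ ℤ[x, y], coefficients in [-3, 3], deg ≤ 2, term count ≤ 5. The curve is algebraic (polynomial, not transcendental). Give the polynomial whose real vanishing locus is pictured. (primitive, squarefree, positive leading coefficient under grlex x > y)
The degree is 2 — no degree-1 curve has this shape.
Checking where it meets the axes: every point of the x-axis in the box is on the curve; among the integer gridlines, it crosses the y-axis at y ∈ {-1, 0}.
The integer polynomial consistent with all of this is the stated p.

x*y - y^2 - y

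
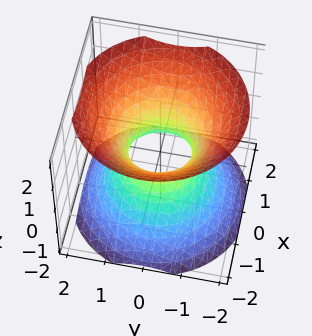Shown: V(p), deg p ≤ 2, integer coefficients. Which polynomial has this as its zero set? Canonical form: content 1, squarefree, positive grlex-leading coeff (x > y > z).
3*x^2 + 3*y^2 - 3*z^2 - 2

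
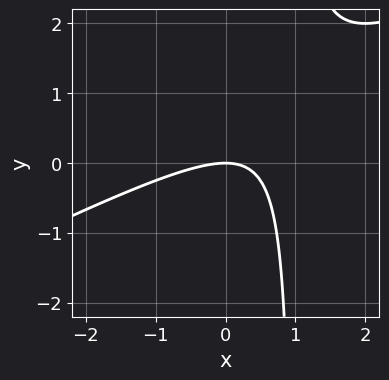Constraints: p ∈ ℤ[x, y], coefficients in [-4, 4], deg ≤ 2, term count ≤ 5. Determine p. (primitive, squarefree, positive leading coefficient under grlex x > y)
First, the degree is 2 — the shape is more complex than any degree-1 curve.
Next, checking where it meets the axes: one x-axis crossing is at x = 0; it crosses the y-axis at the gridline y = 0.
Finally, fitting integer coefficients to these (and the overall shape) gives p.

x^2 - 2*x*y + 2*y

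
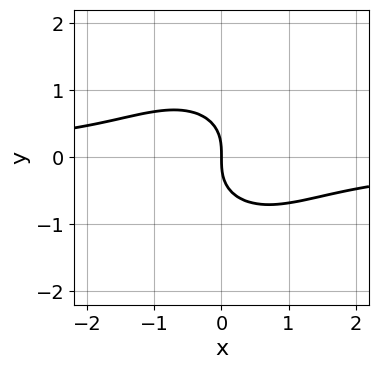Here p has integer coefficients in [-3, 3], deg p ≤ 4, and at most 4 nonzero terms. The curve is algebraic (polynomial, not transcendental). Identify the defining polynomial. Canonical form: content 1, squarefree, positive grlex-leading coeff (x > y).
deg p = 3.
Against the integer gridlines: one x-axis crossing is at x = 0; it crosses the y-axis at the gridline y = 0.
Together with the visible shape, these determine p as stated.

x^2*y + y^3 + x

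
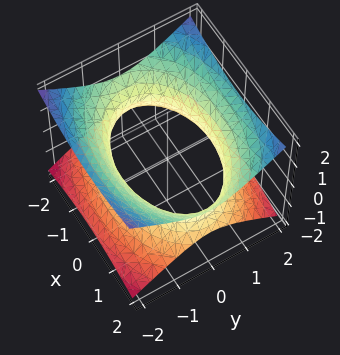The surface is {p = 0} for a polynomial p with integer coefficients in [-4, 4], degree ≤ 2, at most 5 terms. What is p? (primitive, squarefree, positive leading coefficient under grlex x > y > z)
(a) Degree: an hourglass — one-sheet hyperboloid; a quadric, so deg p = 2.
(b) Symmetries: it's symmetric under y → −y, forcing even powers of y; mirror symmetry z ↦ −z ⇒ only even powers of z; it's symmetric under x → −x, forcing even powers of x.
(c) From the axis intercepts and sections: it misses every integer gridline on the z-axis.
(d) Assembling these constraints gives the stated polynomial.

x^2 + 2*y^2 - 3*z^2 - 3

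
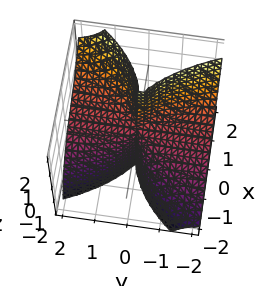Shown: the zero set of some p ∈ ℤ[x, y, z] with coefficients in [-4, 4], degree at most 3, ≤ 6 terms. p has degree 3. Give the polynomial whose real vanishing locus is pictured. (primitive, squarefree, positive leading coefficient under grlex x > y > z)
x^3 + x*y^2 - x*y*z - 2*y^2*z

First, degree: a generic line meets the surface in up to 3 points, so deg p = 3.
Then, from the visible intercepts: the visible y-axis segment lies entirely on the surface; it meets the x-axis at x = 0 (among the integer gridlines).
Finally, together with the visible shape, these determine p as stated. Check: (0, 0, 1) on the z-axis lies on the surface, and p(0, 0, 1) = 0. ✓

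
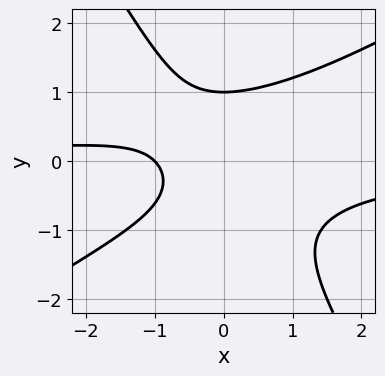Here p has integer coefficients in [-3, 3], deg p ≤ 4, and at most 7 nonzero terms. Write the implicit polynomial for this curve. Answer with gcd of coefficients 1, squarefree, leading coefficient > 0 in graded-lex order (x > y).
1. The degree is 3 — no degree-2 curve has this shape.
2. Against the integer gridlines: one x-axis crossing is at x = -1; it crosses the y-axis at the gridline y = 1.
3. Putting this together gives p.

x^2*y - x*y^2 - y^3 + x + 1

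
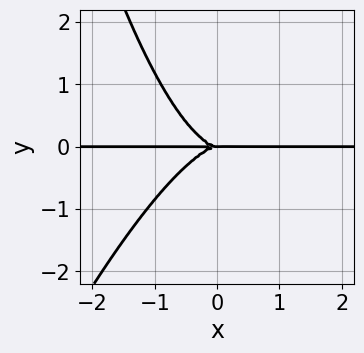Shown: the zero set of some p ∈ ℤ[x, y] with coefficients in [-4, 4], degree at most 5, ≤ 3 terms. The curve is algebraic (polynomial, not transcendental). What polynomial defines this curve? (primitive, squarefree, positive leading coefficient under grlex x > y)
3*x^3*y - x^2*y^2 + 3*y^3

deg p = 4. The shape is more complex than any degree-3 curve.
From the visible intercepts: it meets the y-axis at y = 0 (among the integer gridlines); the visible x-axis segment lies entirely on the curve.
Matching integer coefficients to the picture gives p.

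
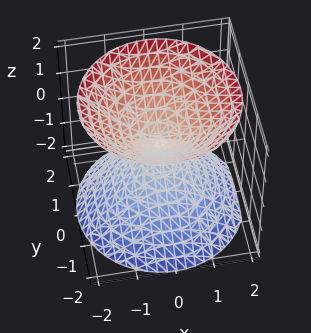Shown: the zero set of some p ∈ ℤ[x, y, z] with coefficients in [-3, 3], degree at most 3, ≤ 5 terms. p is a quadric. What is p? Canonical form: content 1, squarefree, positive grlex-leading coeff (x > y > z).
x^2 + y^2 - z^2

(a) I count 2 distinct pieces.
(b) Degree: a double cone through the origin; a quadric, so deg p = 2.
(c) Symmetries: the z ↦ −z reflection is a symmetry, so z appears only in even powers; rotational symmetry about the z-axis ⇒ p depends on x, y only through x² + y².
(d) Reading off the gridlines: one y-axis crossing is at y = 0; one x-axis crossing is at x = 0; one z-axis crossing is at z = 0; a circular section at z = -1 has radius exactly 1.
(e) Assembling these constraints gives the stated polynomial.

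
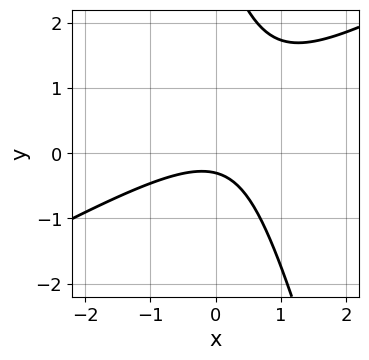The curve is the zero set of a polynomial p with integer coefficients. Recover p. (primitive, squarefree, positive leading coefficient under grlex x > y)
2*x^2 - 3*x*y - y^2 + 3*y + 1

The degree is 2 — the shape is more complex than any degree-1 curve.
From the axis intercepts and sections: the curve avoids every integer x-axis point in the box.
Assembling these constraints gives the stated polynomial.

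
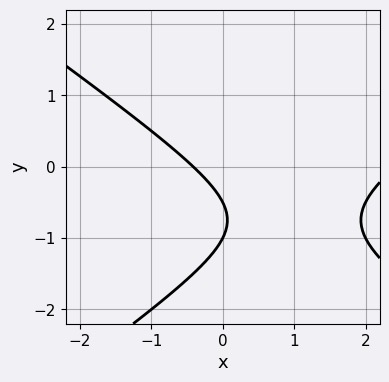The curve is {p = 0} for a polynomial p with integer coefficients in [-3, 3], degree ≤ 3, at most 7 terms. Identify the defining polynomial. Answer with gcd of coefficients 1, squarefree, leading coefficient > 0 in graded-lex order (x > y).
x^2 - 2*y^2 - 2*x - 3*y - 1

Degree: a generic line meets the curve in up to 2 points, so deg p = 2.
Checking where it meets the axes: it crosses the y-axis at the gridline y = -1.
Assembling these constraints gives the stated polynomial.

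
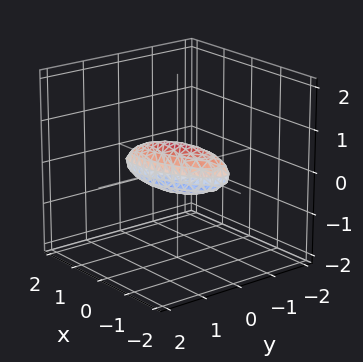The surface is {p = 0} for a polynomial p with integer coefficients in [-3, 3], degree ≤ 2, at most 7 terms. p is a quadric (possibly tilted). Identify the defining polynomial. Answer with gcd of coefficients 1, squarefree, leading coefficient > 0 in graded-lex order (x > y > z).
x^2 - 2*x*y + 3*y^2 + 3*z^2 - 1

First, the degree is 2 — no degree-1 surface has this shape.
Next, observable constraints: among the integer gridlines, it crosses the x-axis at x ∈ {-1, 1}.
Finally, putting this together gives p.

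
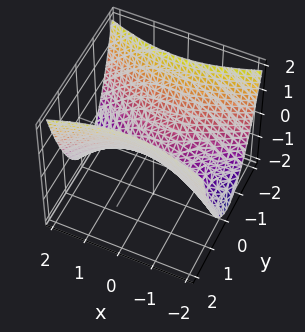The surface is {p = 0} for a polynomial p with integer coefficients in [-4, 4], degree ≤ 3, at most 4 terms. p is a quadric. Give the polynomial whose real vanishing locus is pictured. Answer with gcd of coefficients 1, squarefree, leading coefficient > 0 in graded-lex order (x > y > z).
x^2 - 3*y^2 + 3*z

1. deg p = 2. A saddle surface; a quadric.
2. Symmetries: mirror symmetry x ↦ −x ⇒ only even powers of x; it's symmetric under y → −y, forcing even powers of y.
3. Observable constraints: it crosses the z-axis at the gridline z = 0; it meets the x-axis at x = 0 (among the integer gridlines).
4. The integer polynomial consistent with all of this is the stated p.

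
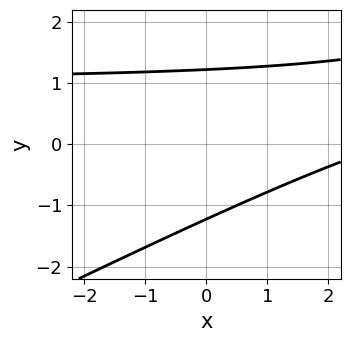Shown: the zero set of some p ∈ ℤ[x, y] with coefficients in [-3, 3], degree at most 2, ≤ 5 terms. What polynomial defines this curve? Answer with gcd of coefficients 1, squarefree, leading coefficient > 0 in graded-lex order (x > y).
x*y - 2*y^2 - x + 3

deg p = 2. No degree-1 curve has this shape.
From the visible intercepts: the curve avoids every integer x-axis point in the box.
Fitting integer coefficients to these (and the overall shape) gives p.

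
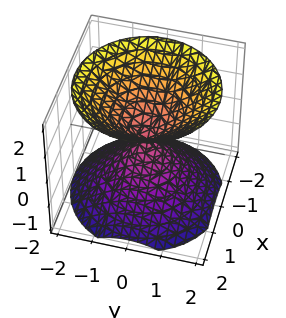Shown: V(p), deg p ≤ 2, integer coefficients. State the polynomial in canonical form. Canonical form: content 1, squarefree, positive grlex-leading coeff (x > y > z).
First, the picture has 2 separate pieces. Treating them together as one polynomial.
Next, the degree is 2 — a double cone through the origin; a quadric.
Then, symmetries: the z ↦ −z reflection is a symmetry, so z appears only in even powers; the z-axis is an axis of rotation, so x and y enter only as x² + y².
Next, reading off the gridlines: it meets the x-axis at x = 0 (among the integer gridlines); it meets the y-axis at y = 0 (among the integer gridlines).
Finally, together with the visible shape, these determine p as stated.

x^2 + y^2 - z^2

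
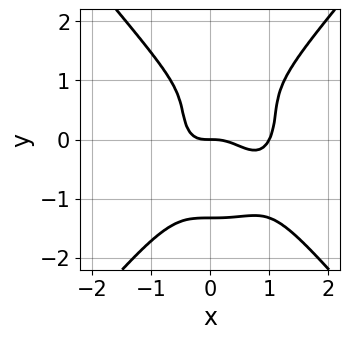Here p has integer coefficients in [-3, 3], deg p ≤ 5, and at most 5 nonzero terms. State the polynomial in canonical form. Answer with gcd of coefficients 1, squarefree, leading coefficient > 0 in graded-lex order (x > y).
deg p = 4. The shape is more complex than any degree-3 curve.
From the visible intercepts: it meets the y-axis at y = 0 (among the integer gridlines); the x-axis gridline crossings are at x ∈ {0, 1}.
Matching integer coefficients to the picture gives p.

2*x^4 - y^4 - 2*x^3 + y^2 - y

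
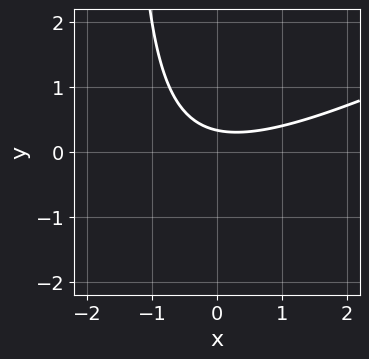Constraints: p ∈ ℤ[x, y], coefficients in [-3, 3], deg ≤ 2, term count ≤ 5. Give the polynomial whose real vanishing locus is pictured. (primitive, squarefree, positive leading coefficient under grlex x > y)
The degree is 2 — the shape is more complex than any degree-1 curve.
Against the integer gridlines: no x-intercept at any integer in the box.
Fitting integer coefficients to these (and the overall shape) gives p.

x^2 - 2*x*y - 3*y + 1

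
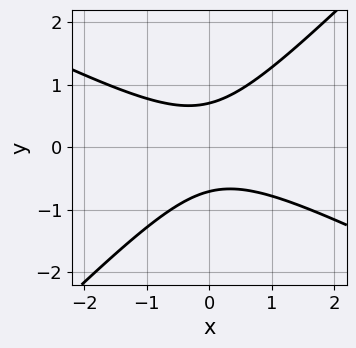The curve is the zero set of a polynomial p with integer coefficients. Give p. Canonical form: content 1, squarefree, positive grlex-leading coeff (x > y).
First, deg p = 2. The shape is more complex than any degree-1 curve.
Next, against the integer gridlines: it misses every integer gridline on the x-axis.
Finally, matching integer coefficients to the picture gives p.

x^2 + x*y - 2*y^2 + 1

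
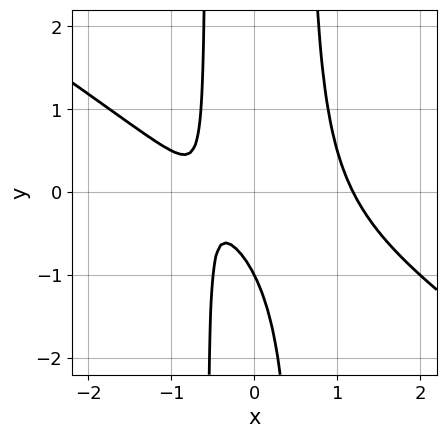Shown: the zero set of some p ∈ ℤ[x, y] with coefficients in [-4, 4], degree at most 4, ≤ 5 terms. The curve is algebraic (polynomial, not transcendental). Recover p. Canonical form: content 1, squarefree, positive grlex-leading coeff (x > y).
2*x^3 + 3*x^2*y - 2*x - y - 1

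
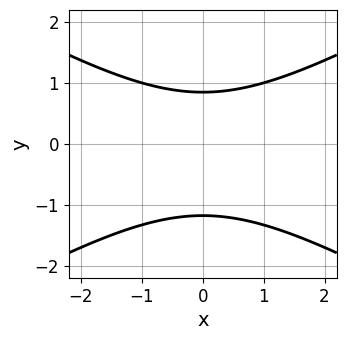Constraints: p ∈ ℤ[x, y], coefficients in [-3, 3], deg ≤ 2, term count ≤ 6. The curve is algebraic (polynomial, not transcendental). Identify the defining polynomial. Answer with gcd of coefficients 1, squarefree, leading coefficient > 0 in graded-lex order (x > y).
x^2 - 3*y^2 - y + 3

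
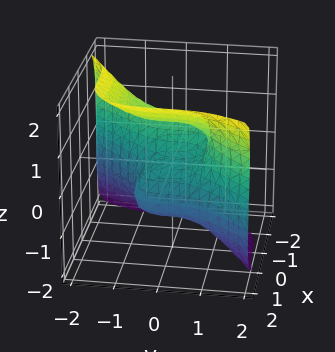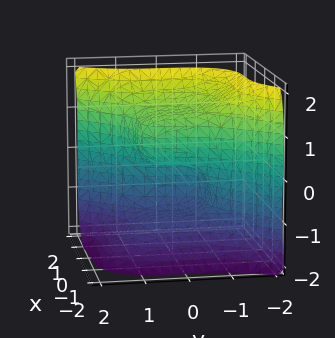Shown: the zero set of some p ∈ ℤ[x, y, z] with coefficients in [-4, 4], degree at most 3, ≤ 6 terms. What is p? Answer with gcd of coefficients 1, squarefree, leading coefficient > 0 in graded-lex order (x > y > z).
1. Degree: a generic line meets the surface in up to 3 points, so deg p = 3.
2. From the visible intercepts: it meets the y-axis at y = 0 (among the integer gridlines); one z-axis crossing is at z = 0; it crosses the x-axis at the gridline x = 0.
3. Matching integer coefficients to the picture gives p.

3*x^3 - 2*y^3 - 2*z^3 + 3*z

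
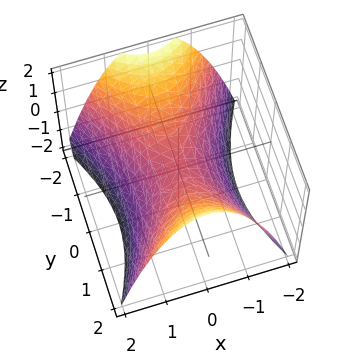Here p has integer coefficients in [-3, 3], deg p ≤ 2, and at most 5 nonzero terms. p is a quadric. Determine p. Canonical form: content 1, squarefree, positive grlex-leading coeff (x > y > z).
1. Degree: a saddle surface; a quadric, so deg p = 2.
2. Symmetries: it's symmetric under x → −x, forcing even powers of x; mirror symmetry y ↦ −y ⇒ only even powers of y.
3. From the visible intercepts: one y-axis crossing is at y = 0; it crosses the x-axis at the gridline x = 0.
4. Assembling these constraints gives the stated polynomial.

2*x^2 - y^2 + 2*z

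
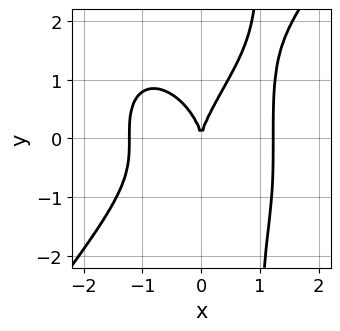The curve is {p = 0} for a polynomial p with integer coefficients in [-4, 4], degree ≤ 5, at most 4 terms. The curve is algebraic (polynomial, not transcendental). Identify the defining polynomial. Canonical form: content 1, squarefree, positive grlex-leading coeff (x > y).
2*x^4 - x*y^3 + y^3 - 3*x^2

(a) Degree: no degree-3 curve has this shape, so deg p = 4.
(b) From the axis intercepts and sections: one y-axis crossing is at y = 0; it meets the x-axis at x = 0 (among the integer gridlines).
(c) Solving for integer coefficients yields p as stated.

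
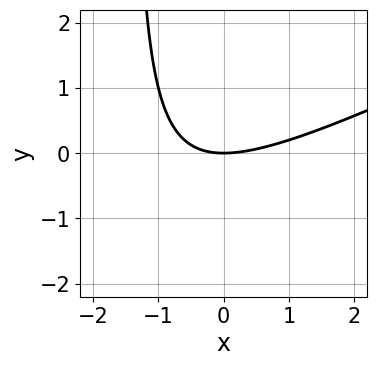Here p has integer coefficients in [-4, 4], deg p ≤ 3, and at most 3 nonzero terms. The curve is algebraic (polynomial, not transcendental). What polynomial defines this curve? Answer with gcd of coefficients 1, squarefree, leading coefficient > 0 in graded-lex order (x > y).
1. Degree: no degree-1 curve has this shape, so deg p = 2.
2. From the axis intercepts and sections: it crosses the y-axis at the gridline y = 0; one x-axis crossing is at x = 0.
3. Assembling these constraints gives the stated polynomial.

x^2 - 2*x*y - 3*y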